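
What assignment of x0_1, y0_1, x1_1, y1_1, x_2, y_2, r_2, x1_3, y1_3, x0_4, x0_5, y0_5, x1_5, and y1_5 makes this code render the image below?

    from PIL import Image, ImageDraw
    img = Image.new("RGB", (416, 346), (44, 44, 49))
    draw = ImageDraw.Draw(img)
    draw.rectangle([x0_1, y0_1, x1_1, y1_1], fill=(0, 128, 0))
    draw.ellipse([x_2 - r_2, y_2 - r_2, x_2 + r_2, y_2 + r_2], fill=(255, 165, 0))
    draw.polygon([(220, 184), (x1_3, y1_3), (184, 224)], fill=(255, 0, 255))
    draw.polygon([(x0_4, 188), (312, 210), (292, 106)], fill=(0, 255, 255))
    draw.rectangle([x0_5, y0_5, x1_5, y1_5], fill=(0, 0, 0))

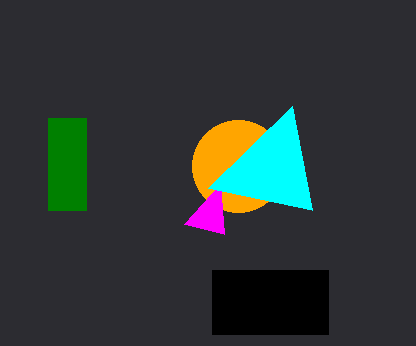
x0_1 = 48, y0_1 = 118, x1_1 = 86, y1_1 = 210, x_2 = 238, y_2 = 166, r_2 = 46, x1_3 = 224, y1_3 = 234, x0_4 = 208, x0_5 = 212, y0_5 = 270, x1_5 = 328, y1_5 = 334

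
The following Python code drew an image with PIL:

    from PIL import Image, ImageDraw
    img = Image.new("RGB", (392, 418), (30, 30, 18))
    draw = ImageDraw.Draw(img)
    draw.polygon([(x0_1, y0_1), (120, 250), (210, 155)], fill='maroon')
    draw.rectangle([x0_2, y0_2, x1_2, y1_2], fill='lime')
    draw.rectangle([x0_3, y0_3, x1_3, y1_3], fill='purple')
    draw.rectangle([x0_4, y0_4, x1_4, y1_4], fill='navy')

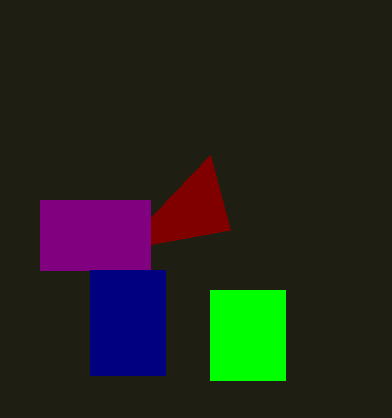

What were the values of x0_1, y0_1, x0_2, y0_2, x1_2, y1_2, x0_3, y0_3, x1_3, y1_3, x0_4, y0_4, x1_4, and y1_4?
x0_1 = 230
y0_1 = 230
x0_2 = 210
y0_2 = 290
x1_2 = 285
y1_2 = 380
x0_3 = 40
y0_3 = 200
x1_3 = 150
y1_3 = 270
x0_4 = 90
y0_4 = 270
x1_4 = 165
y1_4 = 375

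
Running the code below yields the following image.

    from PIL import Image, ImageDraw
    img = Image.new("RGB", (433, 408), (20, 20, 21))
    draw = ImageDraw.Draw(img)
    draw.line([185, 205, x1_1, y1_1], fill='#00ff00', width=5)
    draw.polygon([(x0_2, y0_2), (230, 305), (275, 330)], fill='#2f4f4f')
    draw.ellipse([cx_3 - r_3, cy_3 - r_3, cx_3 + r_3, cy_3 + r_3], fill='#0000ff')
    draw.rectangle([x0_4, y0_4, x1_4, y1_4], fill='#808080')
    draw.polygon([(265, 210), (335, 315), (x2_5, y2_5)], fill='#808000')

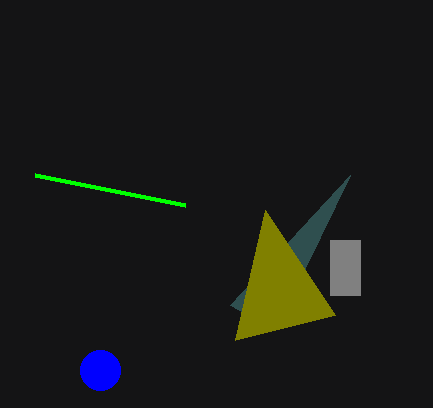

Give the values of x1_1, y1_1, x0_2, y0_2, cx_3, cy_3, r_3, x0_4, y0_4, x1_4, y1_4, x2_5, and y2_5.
x1_1 = 35; y1_1 = 175; x0_2 = 350; y0_2 = 175; cx_3 = 100; cy_3 = 370; r_3 = 20; x0_4 = 330; y0_4 = 240; x1_4 = 360; y1_4 = 295; x2_5 = 235; y2_5 = 340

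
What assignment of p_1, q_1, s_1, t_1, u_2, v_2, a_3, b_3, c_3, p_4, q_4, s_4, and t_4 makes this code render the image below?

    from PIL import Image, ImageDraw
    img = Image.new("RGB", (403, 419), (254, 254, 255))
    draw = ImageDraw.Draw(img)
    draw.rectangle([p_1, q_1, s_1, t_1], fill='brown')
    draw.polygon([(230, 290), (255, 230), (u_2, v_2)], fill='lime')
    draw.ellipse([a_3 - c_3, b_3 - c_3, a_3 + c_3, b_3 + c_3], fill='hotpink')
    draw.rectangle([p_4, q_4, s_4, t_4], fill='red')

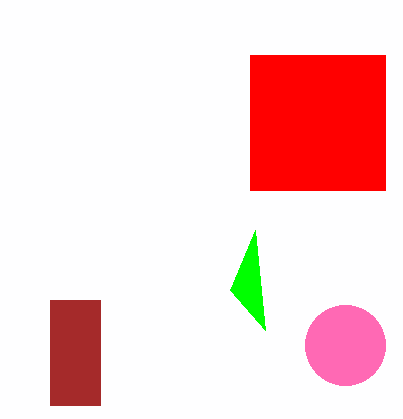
p_1 = 50; q_1 = 300; s_1 = 100; t_1 = 405; u_2 = 265; v_2 = 330; a_3 = 345; b_3 = 345; c_3 = 40; p_4 = 250; q_4 = 55; s_4 = 385; t_4 = 190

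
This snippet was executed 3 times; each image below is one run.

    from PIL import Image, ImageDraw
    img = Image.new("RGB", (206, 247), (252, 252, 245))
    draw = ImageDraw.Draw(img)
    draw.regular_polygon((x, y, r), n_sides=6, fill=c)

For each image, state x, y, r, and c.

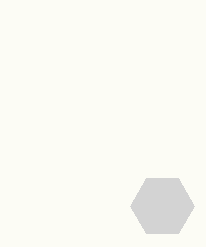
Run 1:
x = 162; y = 206; r = 32; c = 'lightgray'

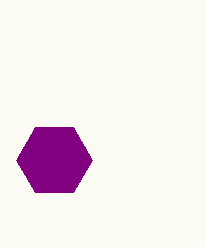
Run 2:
x = 54, y = 160, r = 38, c = 'purple'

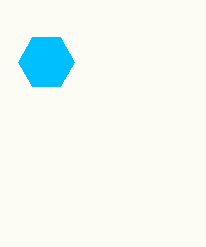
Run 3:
x = 46
y = 62
r = 28
c = 'deepskyblue'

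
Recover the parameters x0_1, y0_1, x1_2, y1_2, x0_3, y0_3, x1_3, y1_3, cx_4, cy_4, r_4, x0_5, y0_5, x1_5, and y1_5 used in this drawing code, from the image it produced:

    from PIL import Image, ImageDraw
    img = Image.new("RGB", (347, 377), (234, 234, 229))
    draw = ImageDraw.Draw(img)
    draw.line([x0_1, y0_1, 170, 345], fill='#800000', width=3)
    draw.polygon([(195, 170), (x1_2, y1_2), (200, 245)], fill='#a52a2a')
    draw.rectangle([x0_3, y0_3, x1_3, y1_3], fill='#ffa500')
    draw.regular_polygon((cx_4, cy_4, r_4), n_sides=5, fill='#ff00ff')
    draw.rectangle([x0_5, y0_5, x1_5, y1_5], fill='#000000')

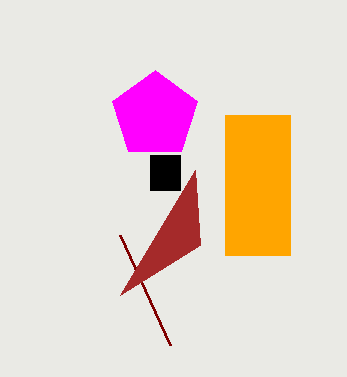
x0_1 = 120
y0_1 = 235
x1_2 = 120
y1_2 = 295
x0_3 = 225
y0_3 = 115
x1_3 = 290
y1_3 = 255
cx_4 = 155
cy_4 = 115
r_4 = 45
x0_5 = 150
y0_5 = 155
x1_5 = 180
y1_5 = 190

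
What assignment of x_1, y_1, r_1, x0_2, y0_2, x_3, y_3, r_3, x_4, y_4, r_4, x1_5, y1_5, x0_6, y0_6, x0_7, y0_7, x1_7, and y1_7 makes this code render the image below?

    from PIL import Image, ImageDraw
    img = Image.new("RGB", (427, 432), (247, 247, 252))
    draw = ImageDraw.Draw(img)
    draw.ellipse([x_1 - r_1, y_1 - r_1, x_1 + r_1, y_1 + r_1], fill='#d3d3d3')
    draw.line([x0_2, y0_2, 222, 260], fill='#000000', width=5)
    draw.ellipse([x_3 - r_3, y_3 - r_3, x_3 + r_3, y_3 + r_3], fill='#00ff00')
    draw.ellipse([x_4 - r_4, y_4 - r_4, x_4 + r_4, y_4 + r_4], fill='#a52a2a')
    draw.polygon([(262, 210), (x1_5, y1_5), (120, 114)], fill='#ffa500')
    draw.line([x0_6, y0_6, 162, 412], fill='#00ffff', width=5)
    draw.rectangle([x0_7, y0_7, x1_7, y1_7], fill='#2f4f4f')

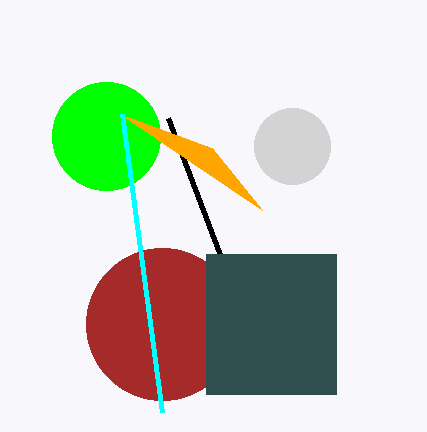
x_1 = 292; y_1 = 146; r_1 = 38; x0_2 = 168; y0_2 = 118; x_3 = 106; y_3 = 136; r_3 = 54; x_4 = 162; y_4 = 324; r_4 = 76; x1_5 = 212; y1_5 = 148; x0_6 = 122; y0_6 = 114; x0_7 = 206; y0_7 = 254; x1_7 = 336; y1_7 = 394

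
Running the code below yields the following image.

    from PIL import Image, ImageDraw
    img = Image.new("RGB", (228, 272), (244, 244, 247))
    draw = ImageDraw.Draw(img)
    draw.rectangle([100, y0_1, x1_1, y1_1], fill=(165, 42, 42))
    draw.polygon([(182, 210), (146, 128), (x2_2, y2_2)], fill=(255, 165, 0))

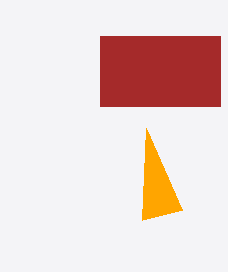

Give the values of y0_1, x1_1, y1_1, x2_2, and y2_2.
y0_1 = 36, x1_1 = 220, y1_1 = 106, x2_2 = 142, y2_2 = 220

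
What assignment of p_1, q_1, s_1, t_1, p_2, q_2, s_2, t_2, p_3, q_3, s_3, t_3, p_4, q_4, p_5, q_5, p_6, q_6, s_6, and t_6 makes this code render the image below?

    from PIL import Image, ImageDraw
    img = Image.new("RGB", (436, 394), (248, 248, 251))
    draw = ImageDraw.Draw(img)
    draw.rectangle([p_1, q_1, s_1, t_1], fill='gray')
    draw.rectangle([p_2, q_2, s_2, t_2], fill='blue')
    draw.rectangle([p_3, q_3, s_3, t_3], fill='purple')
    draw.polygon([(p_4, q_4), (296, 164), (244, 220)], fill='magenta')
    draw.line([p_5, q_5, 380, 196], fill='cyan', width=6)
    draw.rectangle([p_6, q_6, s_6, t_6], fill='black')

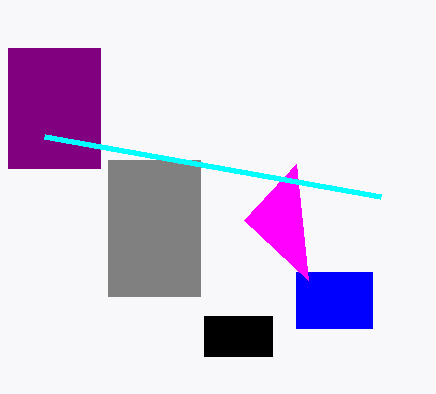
p_1 = 108; q_1 = 160; s_1 = 200; t_1 = 296; p_2 = 296; q_2 = 272; s_2 = 372; t_2 = 328; p_3 = 8; q_3 = 48; s_3 = 100; t_3 = 168; p_4 = 308; q_4 = 280; p_5 = 44; q_5 = 136; p_6 = 204; q_6 = 316; s_6 = 272; t_6 = 356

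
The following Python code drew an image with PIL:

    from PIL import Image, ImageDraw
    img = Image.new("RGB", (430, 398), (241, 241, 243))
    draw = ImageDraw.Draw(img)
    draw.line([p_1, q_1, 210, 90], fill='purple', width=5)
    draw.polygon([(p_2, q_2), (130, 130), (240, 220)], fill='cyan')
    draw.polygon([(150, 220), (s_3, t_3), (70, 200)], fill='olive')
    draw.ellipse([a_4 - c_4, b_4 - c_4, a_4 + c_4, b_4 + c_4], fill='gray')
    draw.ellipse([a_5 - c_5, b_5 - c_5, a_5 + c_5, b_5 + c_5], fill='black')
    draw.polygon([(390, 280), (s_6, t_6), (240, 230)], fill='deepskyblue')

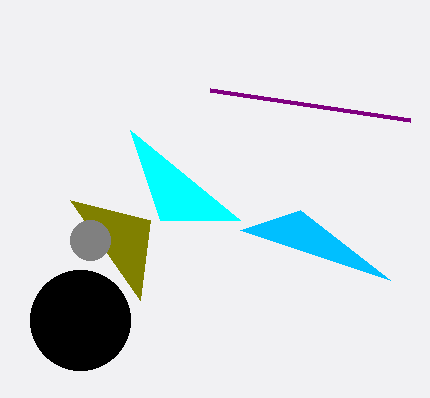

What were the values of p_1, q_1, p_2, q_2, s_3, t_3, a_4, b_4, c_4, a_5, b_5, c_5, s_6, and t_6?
p_1 = 410
q_1 = 120
p_2 = 160
q_2 = 220
s_3 = 140
t_3 = 300
a_4 = 90
b_4 = 240
c_4 = 20
a_5 = 80
b_5 = 320
c_5 = 50
s_6 = 300
t_6 = 210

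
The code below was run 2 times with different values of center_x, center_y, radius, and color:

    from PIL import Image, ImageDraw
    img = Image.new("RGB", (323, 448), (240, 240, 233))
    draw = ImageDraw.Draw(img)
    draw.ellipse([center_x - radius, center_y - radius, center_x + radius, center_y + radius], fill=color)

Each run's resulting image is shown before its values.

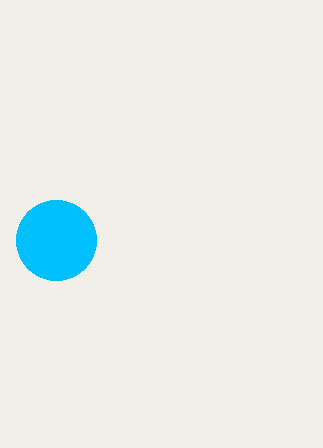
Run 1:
center_x = 56
center_y = 240
radius = 40
color = 'deepskyblue'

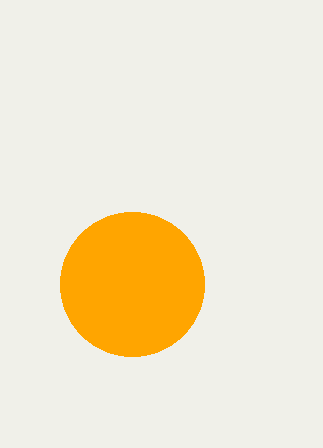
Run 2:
center_x = 132
center_y = 284
radius = 72
color = 'orange'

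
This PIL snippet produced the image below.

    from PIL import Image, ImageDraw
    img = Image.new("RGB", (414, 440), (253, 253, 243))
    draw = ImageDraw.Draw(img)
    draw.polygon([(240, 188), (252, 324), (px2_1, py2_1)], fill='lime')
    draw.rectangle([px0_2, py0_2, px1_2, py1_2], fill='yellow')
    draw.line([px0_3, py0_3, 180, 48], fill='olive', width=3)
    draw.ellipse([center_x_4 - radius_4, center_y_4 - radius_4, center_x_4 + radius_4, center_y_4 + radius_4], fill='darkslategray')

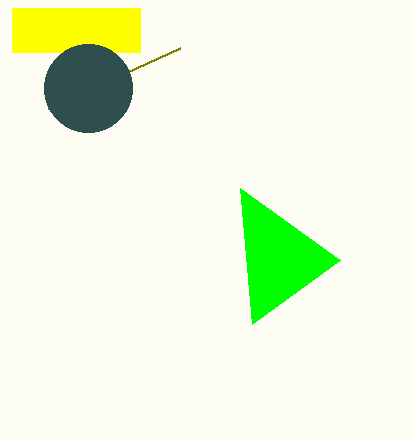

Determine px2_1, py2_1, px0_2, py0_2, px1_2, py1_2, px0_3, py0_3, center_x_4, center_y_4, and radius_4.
px2_1 = 340, py2_1 = 260, px0_2 = 12, py0_2 = 8, px1_2 = 140, py1_2 = 52, px0_3 = 48, py0_3 = 108, center_x_4 = 88, center_y_4 = 88, radius_4 = 44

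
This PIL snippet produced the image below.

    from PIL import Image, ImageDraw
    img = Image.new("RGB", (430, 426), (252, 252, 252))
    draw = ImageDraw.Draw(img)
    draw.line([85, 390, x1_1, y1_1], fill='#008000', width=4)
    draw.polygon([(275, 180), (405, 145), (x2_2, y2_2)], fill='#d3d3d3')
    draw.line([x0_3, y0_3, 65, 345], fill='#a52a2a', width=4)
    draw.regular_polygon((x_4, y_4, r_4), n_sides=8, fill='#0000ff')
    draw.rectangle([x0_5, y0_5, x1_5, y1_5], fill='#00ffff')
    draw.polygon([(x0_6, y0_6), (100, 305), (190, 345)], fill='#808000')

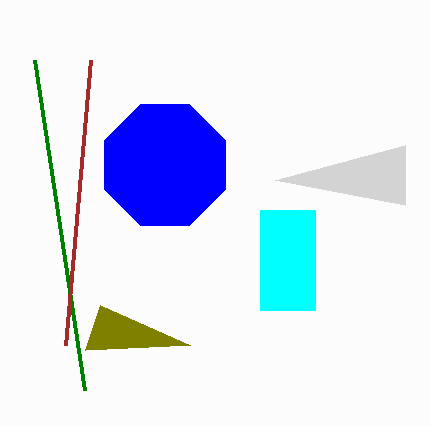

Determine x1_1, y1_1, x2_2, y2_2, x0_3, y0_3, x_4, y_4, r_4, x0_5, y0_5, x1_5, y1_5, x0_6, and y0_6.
x1_1 = 35; y1_1 = 60; x2_2 = 405; y2_2 = 205; x0_3 = 90; y0_3 = 60; x_4 = 165; y_4 = 165; r_4 = 65; x0_5 = 260; y0_5 = 210; x1_5 = 315; y1_5 = 310; x0_6 = 85; y0_6 = 350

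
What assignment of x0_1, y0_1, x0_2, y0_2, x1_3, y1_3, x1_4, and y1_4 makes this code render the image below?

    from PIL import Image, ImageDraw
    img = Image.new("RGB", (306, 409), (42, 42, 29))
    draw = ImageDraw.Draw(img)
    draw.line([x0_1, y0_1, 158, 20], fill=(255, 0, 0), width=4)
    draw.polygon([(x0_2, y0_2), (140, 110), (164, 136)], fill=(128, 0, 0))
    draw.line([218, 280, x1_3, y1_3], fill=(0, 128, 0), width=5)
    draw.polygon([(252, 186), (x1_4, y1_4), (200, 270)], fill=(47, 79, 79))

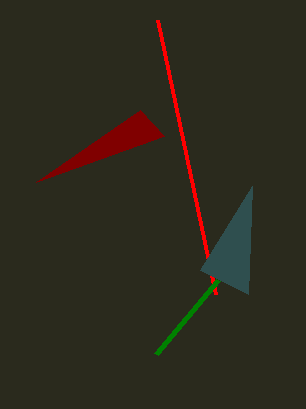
x0_1 = 216, y0_1 = 294, x0_2 = 36, y0_2 = 182, x1_3 = 156, y1_3 = 354, x1_4 = 248, y1_4 = 294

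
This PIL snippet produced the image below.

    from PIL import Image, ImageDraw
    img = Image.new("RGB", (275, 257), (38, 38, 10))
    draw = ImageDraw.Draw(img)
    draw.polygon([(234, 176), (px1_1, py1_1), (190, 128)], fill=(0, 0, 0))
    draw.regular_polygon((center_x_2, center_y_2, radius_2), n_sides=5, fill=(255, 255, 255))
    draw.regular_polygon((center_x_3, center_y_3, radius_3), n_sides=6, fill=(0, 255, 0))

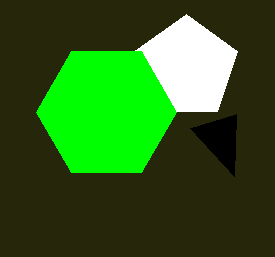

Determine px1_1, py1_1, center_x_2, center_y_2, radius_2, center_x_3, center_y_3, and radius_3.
px1_1 = 236, py1_1 = 114, center_x_2 = 186, center_y_2 = 68, radius_2 = 54, center_x_3 = 106, center_y_3 = 112, radius_3 = 70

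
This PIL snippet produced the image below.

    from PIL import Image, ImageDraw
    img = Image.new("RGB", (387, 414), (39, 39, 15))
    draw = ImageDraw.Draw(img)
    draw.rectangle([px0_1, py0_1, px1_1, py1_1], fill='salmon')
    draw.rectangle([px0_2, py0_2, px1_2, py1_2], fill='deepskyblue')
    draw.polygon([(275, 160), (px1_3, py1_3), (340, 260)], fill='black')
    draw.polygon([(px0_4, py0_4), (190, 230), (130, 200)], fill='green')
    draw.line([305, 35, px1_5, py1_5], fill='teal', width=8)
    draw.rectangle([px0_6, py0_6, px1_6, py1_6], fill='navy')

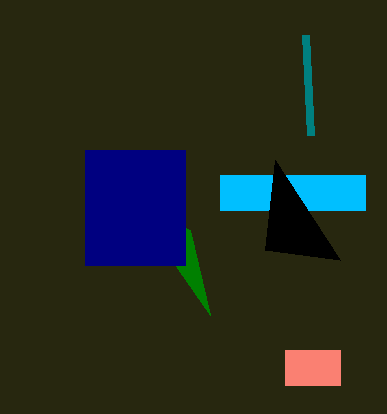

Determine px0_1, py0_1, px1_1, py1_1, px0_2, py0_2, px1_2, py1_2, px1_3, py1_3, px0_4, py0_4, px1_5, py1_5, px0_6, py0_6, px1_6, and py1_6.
px0_1 = 285, py0_1 = 350, px1_1 = 340, py1_1 = 385, px0_2 = 220, py0_2 = 175, px1_2 = 365, py1_2 = 210, px1_3 = 265, py1_3 = 250, px0_4 = 210, py0_4 = 315, px1_5 = 310, py1_5 = 135, px0_6 = 85, py0_6 = 150, px1_6 = 185, py1_6 = 265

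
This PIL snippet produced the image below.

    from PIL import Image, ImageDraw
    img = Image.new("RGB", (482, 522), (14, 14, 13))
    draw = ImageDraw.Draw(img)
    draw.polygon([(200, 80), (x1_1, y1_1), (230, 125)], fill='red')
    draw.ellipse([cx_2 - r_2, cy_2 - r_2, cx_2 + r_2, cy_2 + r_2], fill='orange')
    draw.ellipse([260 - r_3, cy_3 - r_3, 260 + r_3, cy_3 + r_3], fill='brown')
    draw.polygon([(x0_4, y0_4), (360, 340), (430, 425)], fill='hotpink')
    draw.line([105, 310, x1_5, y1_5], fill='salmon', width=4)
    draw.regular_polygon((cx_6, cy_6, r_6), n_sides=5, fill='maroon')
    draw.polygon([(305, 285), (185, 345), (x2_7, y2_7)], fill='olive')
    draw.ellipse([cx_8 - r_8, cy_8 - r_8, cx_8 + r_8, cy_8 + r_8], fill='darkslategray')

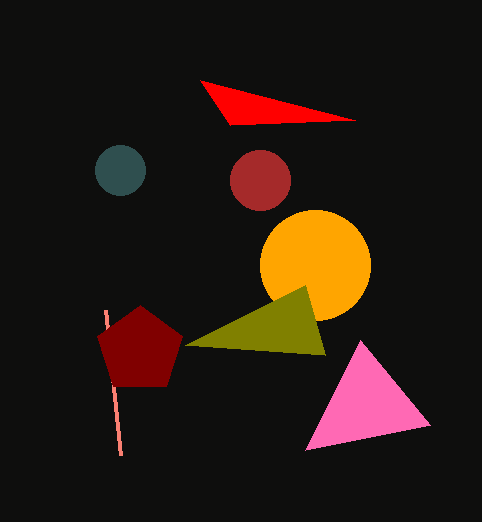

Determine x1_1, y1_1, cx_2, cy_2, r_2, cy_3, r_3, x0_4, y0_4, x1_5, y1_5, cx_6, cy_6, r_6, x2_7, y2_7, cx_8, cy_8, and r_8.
x1_1 = 355
y1_1 = 120
cx_2 = 315
cy_2 = 265
r_2 = 55
cy_3 = 180
r_3 = 30
x0_4 = 305
y0_4 = 450
x1_5 = 120
y1_5 = 455
cx_6 = 140
cy_6 = 350
r_6 = 45
x2_7 = 325
y2_7 = 355
cx_8 = 120
cy_8 = 170
r_8 = 25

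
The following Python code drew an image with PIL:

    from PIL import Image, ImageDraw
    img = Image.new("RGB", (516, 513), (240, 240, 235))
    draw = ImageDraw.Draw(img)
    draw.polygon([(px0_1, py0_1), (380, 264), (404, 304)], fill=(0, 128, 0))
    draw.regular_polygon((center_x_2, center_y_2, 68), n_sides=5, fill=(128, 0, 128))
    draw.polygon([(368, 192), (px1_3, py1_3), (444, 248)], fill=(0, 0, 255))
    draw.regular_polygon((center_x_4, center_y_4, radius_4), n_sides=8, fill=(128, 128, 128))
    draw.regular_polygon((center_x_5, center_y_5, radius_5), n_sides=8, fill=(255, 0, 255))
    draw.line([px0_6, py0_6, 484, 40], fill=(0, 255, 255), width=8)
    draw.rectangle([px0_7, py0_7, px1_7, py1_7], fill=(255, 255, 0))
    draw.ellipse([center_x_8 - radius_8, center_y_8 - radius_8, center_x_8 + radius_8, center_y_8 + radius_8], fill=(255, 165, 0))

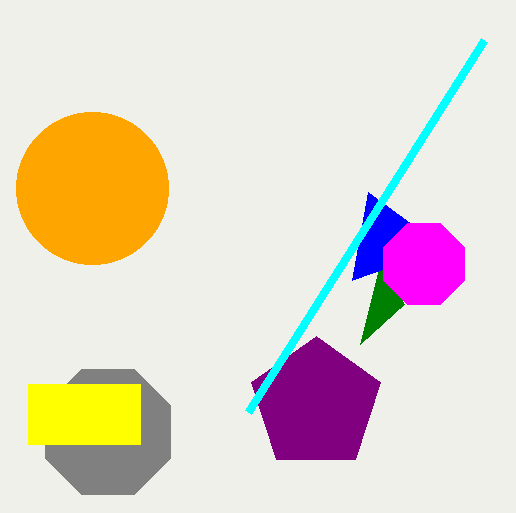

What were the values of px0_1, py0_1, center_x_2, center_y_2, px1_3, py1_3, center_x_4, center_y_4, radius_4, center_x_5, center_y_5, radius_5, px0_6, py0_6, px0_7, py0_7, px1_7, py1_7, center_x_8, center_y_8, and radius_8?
px0_1 = 360
py0_1 = 344
center_x_2 = 316
center_y_2 = 404
px1_3 = 352
py1_3 = 280
center_x_4 = 108
center_y_4 = 432
radius_4 = 68
center_x_5 = 424
center_y_5 = 264
radius_5 = 44
px0_6 = 248
py0_6 = 412
px0_7 = 28
py0_7 = 384
px1_7 = 140
py1_7 = 444
center_x_8 = 92
center_y_8 = 188
radius_8 = 76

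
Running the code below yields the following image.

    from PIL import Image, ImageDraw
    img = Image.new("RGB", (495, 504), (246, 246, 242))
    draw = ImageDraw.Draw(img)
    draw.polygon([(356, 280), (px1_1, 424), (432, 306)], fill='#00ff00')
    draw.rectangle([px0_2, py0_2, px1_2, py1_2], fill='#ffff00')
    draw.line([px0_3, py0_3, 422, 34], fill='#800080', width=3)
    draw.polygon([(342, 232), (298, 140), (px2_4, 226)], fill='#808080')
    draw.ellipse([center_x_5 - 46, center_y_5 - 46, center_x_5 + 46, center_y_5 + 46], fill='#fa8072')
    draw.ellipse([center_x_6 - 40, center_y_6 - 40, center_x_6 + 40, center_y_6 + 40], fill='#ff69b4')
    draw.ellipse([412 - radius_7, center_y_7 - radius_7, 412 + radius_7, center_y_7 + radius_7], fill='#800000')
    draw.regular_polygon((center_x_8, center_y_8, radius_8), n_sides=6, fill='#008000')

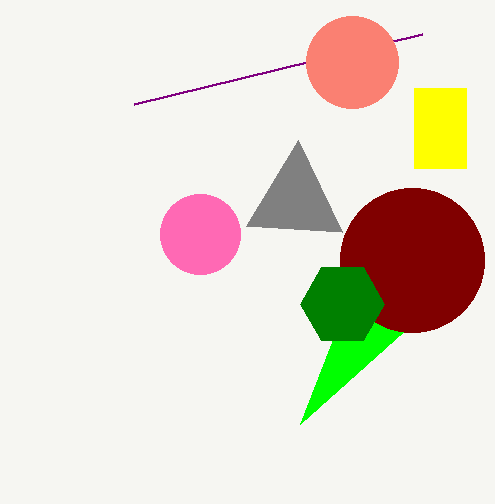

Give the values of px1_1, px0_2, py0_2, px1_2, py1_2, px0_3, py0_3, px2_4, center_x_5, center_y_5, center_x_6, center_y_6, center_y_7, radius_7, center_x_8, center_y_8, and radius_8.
px1_1 = 300; px0_2 = 414; py0_2 = 88; px1_2 = 466; py1_2 = 168; px0_3 = 134; py0_3 = 104; px2_4 = 246; center_x_5 = 352; center_y_5 = 62; center_x_6 = 200; center_y_6 = 234; center_y_7 = 260; radius_7 = 72; center_x_8 = 342; center_y_8 = 304; radius_8 = 42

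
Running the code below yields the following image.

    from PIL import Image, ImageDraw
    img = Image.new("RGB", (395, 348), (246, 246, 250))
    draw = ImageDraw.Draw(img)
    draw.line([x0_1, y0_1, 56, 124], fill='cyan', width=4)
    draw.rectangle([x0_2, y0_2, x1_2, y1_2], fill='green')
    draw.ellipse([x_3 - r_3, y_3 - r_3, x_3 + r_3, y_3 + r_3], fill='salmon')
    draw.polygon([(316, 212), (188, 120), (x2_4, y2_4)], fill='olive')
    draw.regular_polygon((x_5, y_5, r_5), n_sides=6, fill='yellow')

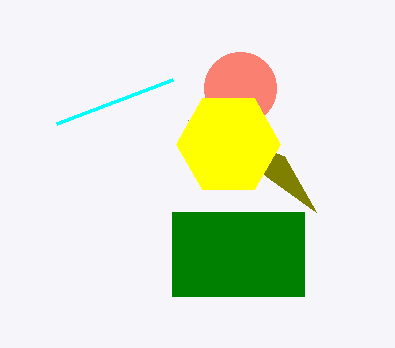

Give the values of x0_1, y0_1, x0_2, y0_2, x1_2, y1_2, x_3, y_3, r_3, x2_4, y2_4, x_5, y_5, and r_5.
x0_1 = 172
y0_1 = 80
x0_2 = 172
y0_2 = 212
x1_2 = 304
y1_2 = 296
x_3 = 240
y_3 = 88
r_3 = 36
x2_4 = 284
y2_4 = 156
x_5 = 228
y_5 = 144
r_5 = 52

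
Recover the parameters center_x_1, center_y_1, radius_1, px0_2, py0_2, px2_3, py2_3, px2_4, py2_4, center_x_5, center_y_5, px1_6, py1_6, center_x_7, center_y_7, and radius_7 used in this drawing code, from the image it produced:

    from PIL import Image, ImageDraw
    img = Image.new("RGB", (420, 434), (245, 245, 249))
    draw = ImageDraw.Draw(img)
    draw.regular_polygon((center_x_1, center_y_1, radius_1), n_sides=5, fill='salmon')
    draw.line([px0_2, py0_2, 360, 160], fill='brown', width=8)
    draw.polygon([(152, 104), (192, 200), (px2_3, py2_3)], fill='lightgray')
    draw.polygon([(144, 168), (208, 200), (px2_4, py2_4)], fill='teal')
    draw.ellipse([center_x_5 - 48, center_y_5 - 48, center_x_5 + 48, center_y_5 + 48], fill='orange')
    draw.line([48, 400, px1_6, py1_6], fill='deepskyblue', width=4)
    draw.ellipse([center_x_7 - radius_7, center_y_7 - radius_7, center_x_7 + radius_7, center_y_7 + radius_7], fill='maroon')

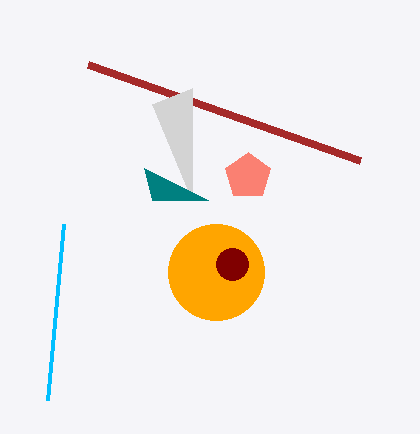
center_x_1 = 248, center_y_1 = 176, radius_1 = 24, px0_2 = 88, py0_2 = 64, px2_3 = 192, py2_3 = 88, px2_4 = 152, py2_4 = 200, center_x_5 = 216, center_y_5 = 272, px1_6 = 64, py1_6 = 224, center_x_7 = 232, center_y_7 = 264, radius_7 = 16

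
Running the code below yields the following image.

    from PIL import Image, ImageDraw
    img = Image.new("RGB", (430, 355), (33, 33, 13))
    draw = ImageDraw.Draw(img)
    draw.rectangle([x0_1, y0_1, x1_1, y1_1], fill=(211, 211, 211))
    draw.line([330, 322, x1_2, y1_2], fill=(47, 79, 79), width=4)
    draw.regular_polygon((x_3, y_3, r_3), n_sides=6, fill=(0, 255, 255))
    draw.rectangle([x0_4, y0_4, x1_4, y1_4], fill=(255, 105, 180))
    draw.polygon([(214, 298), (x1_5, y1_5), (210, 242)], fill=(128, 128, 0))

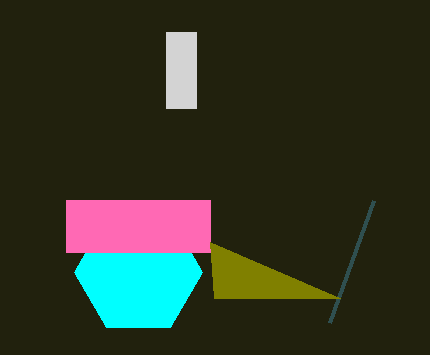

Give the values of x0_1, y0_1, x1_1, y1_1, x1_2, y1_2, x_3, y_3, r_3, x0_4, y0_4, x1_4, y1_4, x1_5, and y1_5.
x0_1 = 166; y0_1 = 32; x1_1 = 196; y1_1 = 108; x1_2 = 374; y1_2 = 200; x_3 = 138; y_3 = 272; r_3 = 64; x0_4 = 66; y0_4 = 200; x1_4 = 210; y1_4 = 252; x1_5 = 340; y1_5 = 298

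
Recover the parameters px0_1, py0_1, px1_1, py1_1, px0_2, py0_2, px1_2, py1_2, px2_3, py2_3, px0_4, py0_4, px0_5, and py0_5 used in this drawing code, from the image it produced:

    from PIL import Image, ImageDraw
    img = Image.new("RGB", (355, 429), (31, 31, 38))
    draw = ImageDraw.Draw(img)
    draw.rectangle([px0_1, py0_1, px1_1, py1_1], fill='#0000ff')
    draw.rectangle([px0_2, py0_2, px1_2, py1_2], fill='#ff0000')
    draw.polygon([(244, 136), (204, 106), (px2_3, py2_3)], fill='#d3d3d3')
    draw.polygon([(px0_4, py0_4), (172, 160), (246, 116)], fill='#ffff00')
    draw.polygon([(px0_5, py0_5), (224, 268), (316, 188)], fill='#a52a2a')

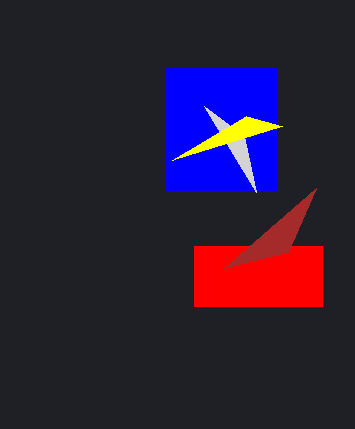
px0_1 = 166, py0_1 = 68, px1_1 = 276, py1_1 = 190, px0_2 = 194, py0_2 = 246, px1_2 = 322, py1_2 = 306, px2_3 = 256, py2_3 = 192, px0_4 = 282, py0_4 = 126, px0_5 = 288, py0_5 = 252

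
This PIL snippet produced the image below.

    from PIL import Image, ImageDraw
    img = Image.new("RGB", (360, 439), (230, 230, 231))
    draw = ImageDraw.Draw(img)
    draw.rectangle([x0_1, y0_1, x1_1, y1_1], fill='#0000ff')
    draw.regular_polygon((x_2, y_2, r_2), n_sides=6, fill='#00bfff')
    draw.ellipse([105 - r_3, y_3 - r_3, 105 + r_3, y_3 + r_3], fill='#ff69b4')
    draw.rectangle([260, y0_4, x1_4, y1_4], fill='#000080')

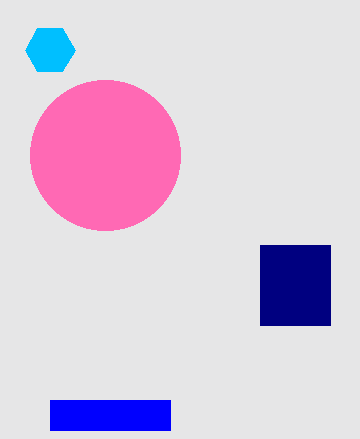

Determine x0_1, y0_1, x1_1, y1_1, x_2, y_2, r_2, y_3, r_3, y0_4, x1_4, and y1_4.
x0_1 = 50, y0_1 = 400, x1_1 = 170, y1_1 = 430, x_2 = 50, y_2 = 50, r_2 = 25, y_3 = 155, r_3 = 75, y0_4 = 245, x1_4 = 330, y1_4 = 325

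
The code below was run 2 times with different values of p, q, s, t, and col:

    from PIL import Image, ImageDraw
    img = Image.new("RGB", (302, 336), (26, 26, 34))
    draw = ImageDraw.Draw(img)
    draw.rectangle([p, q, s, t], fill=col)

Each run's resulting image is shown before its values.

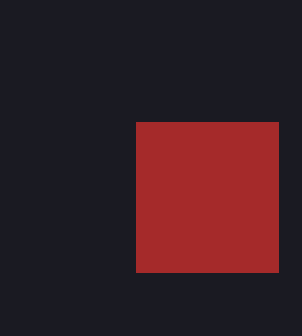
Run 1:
p = 136, q = 122, s = 278, t = 272, col = 'brown'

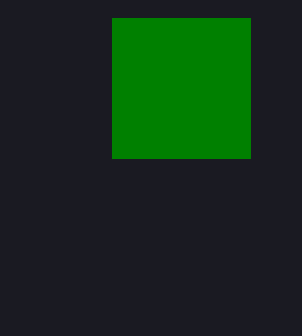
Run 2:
p = 112
q = 18
s = 250
t = 158
col = 'green'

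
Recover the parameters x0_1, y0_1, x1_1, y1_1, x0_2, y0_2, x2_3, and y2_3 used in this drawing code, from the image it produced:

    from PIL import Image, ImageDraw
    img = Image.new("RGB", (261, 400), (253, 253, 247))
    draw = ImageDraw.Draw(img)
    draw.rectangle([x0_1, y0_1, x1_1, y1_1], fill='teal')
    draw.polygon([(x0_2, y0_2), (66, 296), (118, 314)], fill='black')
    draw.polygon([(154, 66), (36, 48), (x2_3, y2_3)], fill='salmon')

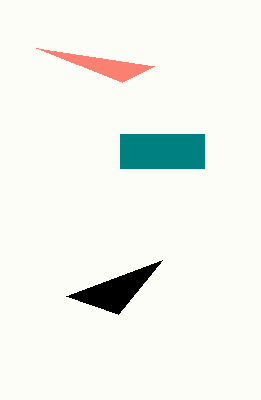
x0_1 = 120
y0_1 = 134
x1_1 = 204
y1_1 = 168
x0_2 = 162
y0_2 = 260
x2_3 = 122
y2_3 = 82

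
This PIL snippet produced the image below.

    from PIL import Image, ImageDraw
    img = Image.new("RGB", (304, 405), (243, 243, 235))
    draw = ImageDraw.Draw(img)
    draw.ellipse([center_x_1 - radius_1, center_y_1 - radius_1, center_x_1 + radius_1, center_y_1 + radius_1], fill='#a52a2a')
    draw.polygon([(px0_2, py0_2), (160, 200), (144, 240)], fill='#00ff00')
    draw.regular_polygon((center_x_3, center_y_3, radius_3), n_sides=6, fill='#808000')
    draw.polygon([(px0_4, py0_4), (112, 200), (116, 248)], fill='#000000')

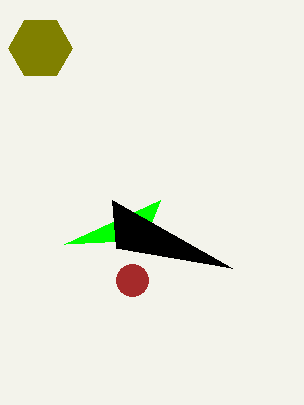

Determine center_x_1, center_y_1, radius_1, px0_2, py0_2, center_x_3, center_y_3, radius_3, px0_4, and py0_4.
center_x_1 = 132, center_y_1 = 280, radius_1 = 16, px0_2 = 64, py0_2 = 244, center_x_3 = 40, center_y_3 = 48, radius_3 = 32, px0_4 = 232, py0_4 = 268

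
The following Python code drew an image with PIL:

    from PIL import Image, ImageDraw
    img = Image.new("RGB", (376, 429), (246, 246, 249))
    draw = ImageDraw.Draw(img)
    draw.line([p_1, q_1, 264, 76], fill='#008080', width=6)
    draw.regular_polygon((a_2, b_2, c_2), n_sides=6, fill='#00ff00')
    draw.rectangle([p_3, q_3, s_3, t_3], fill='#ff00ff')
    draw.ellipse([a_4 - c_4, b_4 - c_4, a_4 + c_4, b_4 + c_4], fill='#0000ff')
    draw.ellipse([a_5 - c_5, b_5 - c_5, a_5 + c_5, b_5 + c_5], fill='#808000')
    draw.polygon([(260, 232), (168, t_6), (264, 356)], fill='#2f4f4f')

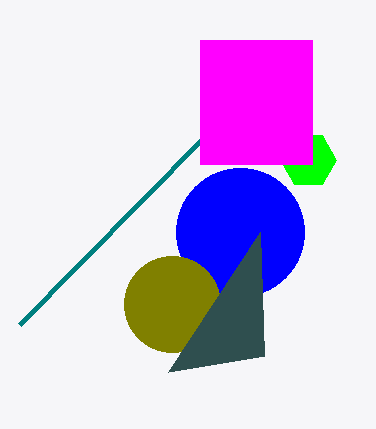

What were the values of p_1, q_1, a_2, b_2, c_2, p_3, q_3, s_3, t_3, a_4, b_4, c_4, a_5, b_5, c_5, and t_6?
p_1 = 20
q_1 = 324
a_2 = 308
b_2 = 160
c_2 = 28
p_3 = 200
q_3 = 40
s_3 = 312
t_3 = 164
a_4 = 240
b_4 = 232
c_4 = 64
a_5 = 172
b_5 = 304
c_5 = 48
t_6 = 372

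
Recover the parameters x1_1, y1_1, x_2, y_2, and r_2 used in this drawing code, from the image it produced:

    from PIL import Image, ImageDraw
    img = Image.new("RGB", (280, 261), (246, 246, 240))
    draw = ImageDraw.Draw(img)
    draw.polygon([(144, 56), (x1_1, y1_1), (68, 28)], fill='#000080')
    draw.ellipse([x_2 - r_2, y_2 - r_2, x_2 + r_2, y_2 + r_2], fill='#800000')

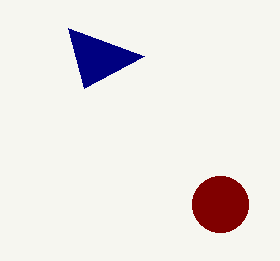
x1_1 = 84
y1_1 = 88
x_2 = 220
y_2 = 204
r_2 = 28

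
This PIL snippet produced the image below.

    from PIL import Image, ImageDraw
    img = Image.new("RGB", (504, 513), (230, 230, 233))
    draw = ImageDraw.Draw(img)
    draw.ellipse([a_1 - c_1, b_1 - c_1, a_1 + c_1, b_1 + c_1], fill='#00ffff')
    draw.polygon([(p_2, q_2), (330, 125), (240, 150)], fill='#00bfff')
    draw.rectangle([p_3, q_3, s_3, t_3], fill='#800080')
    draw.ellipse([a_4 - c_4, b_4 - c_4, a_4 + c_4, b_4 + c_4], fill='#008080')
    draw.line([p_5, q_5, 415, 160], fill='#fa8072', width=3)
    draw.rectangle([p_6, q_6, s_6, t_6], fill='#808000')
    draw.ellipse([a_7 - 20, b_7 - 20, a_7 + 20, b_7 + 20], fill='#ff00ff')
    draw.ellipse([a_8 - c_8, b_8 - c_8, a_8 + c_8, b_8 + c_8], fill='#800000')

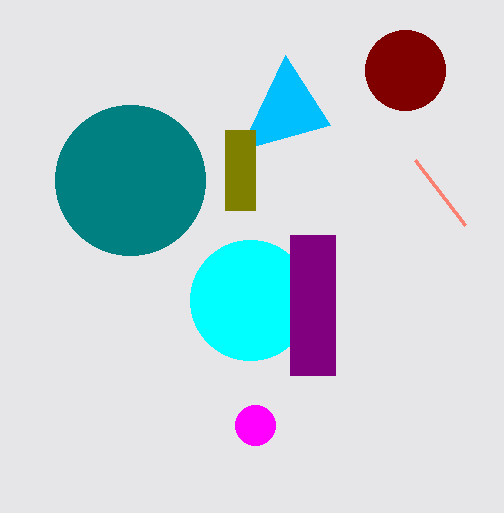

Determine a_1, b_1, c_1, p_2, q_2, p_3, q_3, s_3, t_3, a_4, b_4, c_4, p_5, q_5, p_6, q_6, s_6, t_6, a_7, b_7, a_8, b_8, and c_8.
a_1 = 250, b_1 = 300, c_1 = 60, p_2 = 285, q_2 = 55, p_3 = 290, q_3 = 235, s_3 = 335, t_3 = 375, a_4 = 130, b_4 = 180, c_4 = 75, p_5 = 465, q_5 = 225, p_6 = 225, q_6 = 130, s_6 = 255, t_6 = 210, a_7 = 255, b_7 = 425, a_8 = 405, b_8 = 70, c_8 = 40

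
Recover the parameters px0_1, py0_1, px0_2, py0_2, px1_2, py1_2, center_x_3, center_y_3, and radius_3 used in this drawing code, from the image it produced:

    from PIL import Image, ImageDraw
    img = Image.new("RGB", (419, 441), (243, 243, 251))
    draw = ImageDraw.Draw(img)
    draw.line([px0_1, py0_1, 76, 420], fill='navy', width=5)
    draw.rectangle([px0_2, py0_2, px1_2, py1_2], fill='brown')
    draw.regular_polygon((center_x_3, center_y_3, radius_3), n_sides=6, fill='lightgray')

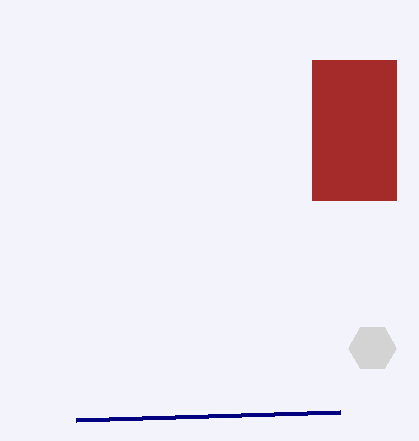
px0_1 = 340
py0_1 = 412
px0_2 = 312
py0_2 = 60
px1_2 = 396
py1_2 = 200
center_x_3 = 372
center_y_3 = 348
radius_3 = 24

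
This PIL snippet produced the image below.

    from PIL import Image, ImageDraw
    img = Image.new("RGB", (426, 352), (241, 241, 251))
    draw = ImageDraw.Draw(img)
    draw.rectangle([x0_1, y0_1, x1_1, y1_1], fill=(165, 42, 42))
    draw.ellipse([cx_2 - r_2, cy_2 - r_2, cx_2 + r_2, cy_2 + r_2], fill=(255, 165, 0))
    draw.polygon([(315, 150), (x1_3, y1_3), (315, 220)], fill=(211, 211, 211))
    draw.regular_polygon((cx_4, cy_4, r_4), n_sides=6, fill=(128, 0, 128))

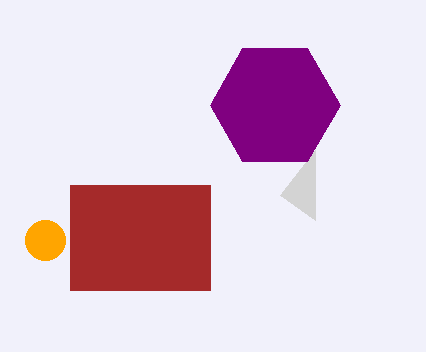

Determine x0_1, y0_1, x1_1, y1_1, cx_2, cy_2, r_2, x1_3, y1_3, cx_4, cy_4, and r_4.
x0_1 = 70
y0_1 = 185
x1_1 = 210
y1_1 = 290
cx_2 = 45
cy_2 = 240
r_2 = 20
x1_3 = 280
y1_3 = 195
cx_4 = 275
cy_4 = 105
r_4 = 65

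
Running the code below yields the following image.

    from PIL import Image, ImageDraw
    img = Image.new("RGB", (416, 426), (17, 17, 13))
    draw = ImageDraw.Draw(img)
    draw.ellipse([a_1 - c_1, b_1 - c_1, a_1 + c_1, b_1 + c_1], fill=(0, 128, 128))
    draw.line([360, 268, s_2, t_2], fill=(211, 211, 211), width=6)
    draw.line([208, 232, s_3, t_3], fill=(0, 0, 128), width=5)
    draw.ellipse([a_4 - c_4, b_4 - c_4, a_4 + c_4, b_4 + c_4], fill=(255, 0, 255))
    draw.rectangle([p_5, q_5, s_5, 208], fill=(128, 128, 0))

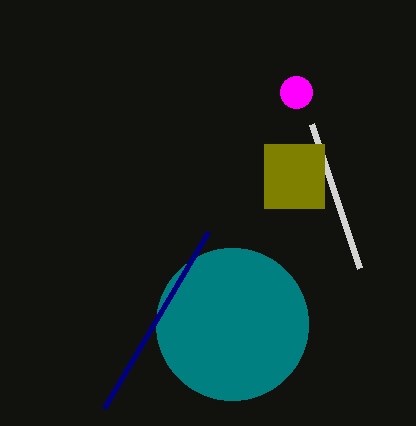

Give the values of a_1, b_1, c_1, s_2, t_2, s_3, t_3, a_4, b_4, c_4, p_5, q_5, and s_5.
a_1 = 232
b_1 = 324
c_1 = 76
s_2 = 312
t_2 = 124
s_3 = 104
t_3 = 408
a_4 = 296
b_4 = 92
c_4 = 16
p_5 = 264
q_5 = 144
s_5 = 324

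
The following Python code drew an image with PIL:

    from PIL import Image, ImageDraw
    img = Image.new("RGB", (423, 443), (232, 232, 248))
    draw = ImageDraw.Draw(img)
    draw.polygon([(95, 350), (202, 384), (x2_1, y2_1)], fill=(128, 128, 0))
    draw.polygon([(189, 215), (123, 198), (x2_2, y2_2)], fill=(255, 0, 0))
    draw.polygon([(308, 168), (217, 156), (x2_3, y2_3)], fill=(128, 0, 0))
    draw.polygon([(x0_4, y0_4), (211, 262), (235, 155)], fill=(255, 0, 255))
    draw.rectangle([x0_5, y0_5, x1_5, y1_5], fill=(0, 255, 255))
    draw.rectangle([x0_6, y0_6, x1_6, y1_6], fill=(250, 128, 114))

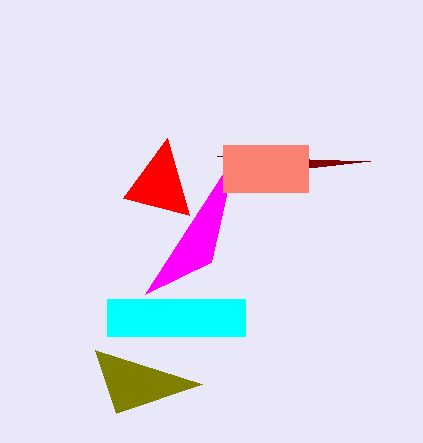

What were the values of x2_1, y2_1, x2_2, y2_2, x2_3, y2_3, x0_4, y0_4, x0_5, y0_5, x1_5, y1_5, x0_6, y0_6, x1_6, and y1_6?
x2_1 = 116, y2_1 = 413, x2_2 = 167, y2_2 = 138, x2_3 = 370, y2_3 = 161, x0_4 = 145, y0_4 = 294, x0_5 = 107, y0_5 = 299, x1_5 = 245, y1_5 = 336, x0_6 = 223, y0_6 = 145, x1_6 = 308, y1_6 = 192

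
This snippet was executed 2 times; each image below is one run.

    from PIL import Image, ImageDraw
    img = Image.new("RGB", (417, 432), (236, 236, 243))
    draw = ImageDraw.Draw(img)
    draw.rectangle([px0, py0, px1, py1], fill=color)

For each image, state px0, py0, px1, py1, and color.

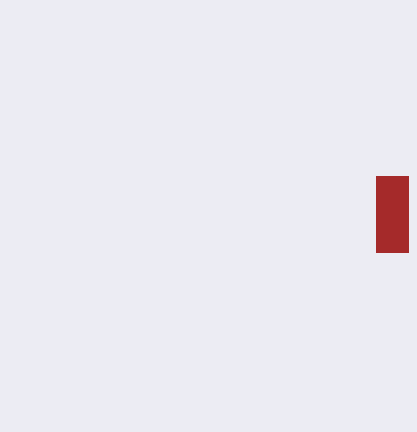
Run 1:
px0 = 376
py0 = 176
px1 = 408
py1 = 252
color = 'brown'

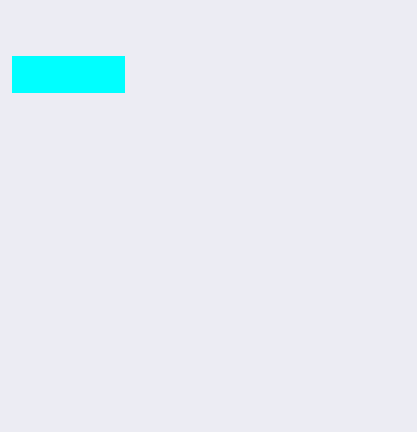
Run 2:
px0 = 12
py0 = 56
px1 = 124
py1 = 92
color = 'cyan'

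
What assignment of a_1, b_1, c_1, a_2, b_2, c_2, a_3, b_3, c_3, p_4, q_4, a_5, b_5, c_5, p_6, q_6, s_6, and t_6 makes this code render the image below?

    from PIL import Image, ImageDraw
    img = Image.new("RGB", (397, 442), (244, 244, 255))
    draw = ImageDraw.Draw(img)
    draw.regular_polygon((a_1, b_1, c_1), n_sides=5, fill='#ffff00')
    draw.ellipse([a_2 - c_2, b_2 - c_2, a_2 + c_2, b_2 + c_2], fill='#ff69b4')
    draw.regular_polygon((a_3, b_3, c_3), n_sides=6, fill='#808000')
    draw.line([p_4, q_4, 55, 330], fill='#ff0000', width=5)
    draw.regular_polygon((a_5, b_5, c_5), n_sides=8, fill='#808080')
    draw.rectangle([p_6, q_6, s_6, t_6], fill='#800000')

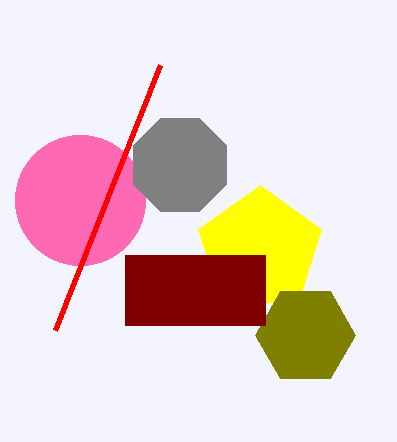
a_1 = 260
b_1 = 250
c_1 = 65
a_2 = 80
b_2 = 200
c_2 = 65
a_3 = 305
b_3 = 335
c_3 = 50
p_4 = 160
q_4 = 65
a_5 = 180
b_5 = 165
c_5 = 50
p_6 = 125
q_6 = 255
s_6 = 265
t_6 = 325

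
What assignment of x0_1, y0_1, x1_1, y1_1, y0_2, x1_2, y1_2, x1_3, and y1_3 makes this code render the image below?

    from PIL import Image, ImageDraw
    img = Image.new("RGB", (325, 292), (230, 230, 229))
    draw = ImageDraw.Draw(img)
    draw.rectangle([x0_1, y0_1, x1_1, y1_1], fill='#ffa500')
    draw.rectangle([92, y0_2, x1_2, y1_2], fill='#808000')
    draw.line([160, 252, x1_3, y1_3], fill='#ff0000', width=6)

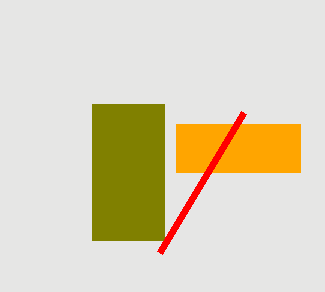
x0_1 = 176, y0_1 = 124, x1_1 = 300, y1_1 = 172, y0_2 = 104, x1_2 = 164, y1_2 = 240, x1_3 = 244, y1_3 = 112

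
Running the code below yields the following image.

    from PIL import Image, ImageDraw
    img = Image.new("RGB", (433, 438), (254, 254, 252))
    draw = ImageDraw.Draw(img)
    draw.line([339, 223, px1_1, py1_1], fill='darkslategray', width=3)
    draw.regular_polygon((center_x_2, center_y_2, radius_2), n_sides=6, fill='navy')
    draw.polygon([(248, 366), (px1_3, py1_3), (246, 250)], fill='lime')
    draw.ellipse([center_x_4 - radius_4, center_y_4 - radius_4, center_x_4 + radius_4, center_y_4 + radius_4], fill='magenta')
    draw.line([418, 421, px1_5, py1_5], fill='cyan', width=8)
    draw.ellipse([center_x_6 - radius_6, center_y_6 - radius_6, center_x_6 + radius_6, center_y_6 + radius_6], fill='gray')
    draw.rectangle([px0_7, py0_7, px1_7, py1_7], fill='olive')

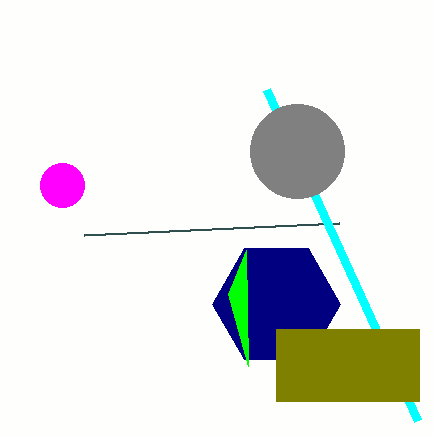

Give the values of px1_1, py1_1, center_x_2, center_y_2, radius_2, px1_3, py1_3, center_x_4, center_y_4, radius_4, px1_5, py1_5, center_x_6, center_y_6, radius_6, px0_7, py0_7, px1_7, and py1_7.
px1_1 = 84
py1_1 = 235
center_x_2 = 276
center_y_2 = 304
radius_2 = 64
px1_3 = 228
py1_3 = 294
center_x_4 = 62
center_y_4 = 185
radius_4 = 22
px1_5 = 267
py1_5 = 90
center_x_6 = 297
center_y_6 = 151
radius_6 = 47
px0_7 = 276
py0_7 = 329
px1_7 = 419
py1_7 = 401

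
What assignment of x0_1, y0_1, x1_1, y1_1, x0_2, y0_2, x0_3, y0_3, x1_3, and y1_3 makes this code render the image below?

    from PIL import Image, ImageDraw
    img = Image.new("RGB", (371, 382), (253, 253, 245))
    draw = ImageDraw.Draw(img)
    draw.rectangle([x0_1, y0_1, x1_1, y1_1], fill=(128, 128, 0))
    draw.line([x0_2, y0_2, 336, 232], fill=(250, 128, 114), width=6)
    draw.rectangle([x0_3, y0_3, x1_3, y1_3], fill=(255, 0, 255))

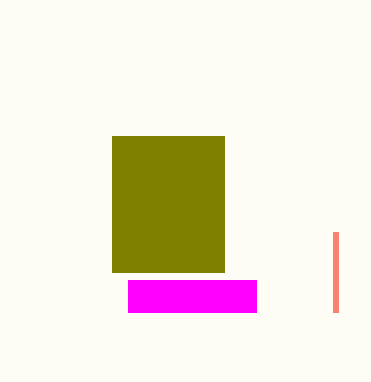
x0_1 = 112; y0_1 = 136; x1_1 = 224; y1_1 = 272; x0_2 = 336; y0_2 = 312; x0_3 = 128; y0_3 = 280; x1_3 = 256; y1_3 = 312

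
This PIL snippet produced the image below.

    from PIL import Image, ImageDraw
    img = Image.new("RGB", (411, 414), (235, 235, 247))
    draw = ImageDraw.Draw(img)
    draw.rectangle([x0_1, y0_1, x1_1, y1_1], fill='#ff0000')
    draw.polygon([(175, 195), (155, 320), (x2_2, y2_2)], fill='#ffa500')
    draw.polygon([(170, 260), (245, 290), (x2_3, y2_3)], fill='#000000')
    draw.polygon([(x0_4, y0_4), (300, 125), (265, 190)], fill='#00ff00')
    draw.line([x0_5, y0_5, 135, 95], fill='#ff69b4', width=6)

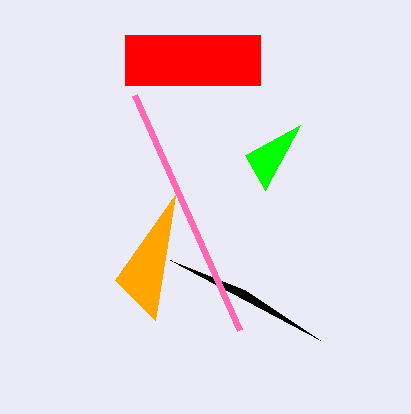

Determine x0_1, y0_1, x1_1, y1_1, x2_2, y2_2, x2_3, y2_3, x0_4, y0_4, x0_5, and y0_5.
x0_1 = 125
y0_1 = 35
x1_1 = 260
y1_1 = 85
x2_2 = 115
y2_2 = 280
x2_3 = 320
y2_3 = 340
x0_4 = 245
y0_4 = 155
x0_5 = 240
y0_5 = 330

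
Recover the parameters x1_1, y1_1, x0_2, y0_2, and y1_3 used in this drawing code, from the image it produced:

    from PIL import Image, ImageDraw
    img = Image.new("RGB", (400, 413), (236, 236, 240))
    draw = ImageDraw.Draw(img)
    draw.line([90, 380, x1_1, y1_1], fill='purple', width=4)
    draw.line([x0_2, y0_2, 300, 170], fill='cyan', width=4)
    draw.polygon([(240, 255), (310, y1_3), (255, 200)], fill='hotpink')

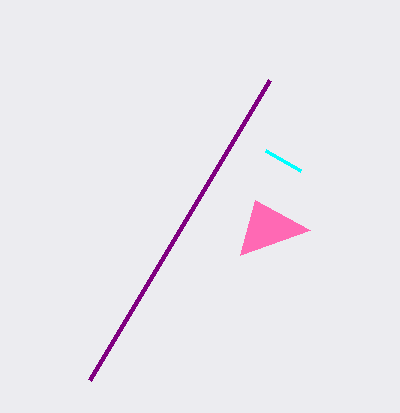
x1_1 = 270
y1_1 = 80
x0_2 = 265
y0_2 = 150
y1_3 = 230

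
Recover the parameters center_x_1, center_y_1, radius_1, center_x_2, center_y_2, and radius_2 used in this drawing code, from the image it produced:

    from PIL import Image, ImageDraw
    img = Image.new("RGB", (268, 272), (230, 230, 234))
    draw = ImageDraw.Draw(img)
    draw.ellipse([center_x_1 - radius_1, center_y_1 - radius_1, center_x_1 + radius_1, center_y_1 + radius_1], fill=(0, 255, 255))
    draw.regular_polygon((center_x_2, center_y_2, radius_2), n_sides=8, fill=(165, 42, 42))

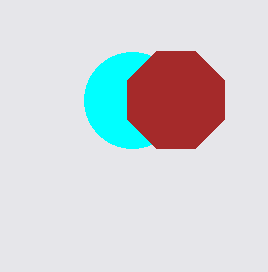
center_x_1 = 132, center_y_1 = 100, radius_1 = 48, center_x_2 = 176, center_y_2 = 100, radius_2 = 52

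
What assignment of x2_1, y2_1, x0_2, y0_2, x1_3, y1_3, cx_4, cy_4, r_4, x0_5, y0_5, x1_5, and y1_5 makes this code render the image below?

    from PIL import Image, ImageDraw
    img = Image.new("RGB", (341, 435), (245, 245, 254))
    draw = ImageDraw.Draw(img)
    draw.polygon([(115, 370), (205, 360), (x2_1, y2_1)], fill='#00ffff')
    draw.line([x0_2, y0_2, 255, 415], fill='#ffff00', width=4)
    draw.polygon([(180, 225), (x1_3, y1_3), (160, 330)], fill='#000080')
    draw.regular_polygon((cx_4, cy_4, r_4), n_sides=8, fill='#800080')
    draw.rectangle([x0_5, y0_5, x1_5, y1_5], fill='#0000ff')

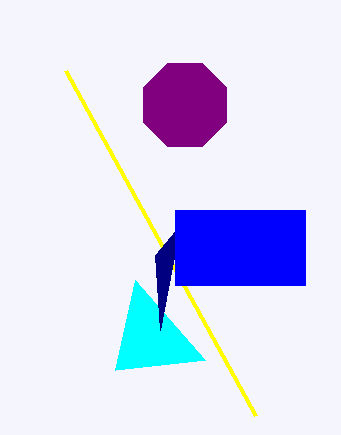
x2_1 = 135; y2_1 = 280; x0_2 = 65; y0_2 = 70; x1_3 = 155; y1_3 = 255; cx_4 = 185; cy_4 = 105; r_4 = 45; x0_5 = 175; y0_5 = 210; x1_5 = 305; y1_5 = 285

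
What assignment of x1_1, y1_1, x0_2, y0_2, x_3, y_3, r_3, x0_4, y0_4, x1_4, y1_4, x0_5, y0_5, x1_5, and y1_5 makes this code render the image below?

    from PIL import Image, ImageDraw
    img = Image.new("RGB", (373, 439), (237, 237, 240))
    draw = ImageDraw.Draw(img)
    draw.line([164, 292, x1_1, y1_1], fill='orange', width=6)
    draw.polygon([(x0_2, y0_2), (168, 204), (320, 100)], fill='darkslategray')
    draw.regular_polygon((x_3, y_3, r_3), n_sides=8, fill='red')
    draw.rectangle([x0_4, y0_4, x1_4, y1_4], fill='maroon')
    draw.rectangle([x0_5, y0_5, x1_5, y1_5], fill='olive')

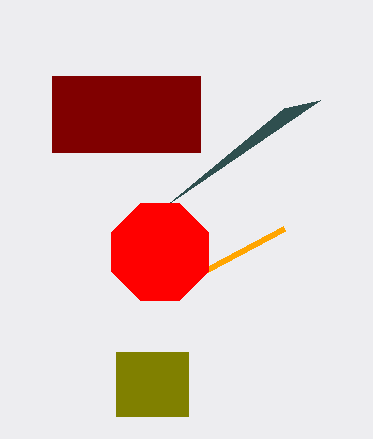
x1_1 = 284; y1_1 = 228; x0_2 = 284; y0_2 = 108; x_3 = 160; y_3 = 252; r_3 = 52; x0_4 = 52; y0_4 = 76; x1_4 = 200; y1_4 = 152; x0_5 = 116; y0_5 = 352; x1_5 = 188; y1_5 = 416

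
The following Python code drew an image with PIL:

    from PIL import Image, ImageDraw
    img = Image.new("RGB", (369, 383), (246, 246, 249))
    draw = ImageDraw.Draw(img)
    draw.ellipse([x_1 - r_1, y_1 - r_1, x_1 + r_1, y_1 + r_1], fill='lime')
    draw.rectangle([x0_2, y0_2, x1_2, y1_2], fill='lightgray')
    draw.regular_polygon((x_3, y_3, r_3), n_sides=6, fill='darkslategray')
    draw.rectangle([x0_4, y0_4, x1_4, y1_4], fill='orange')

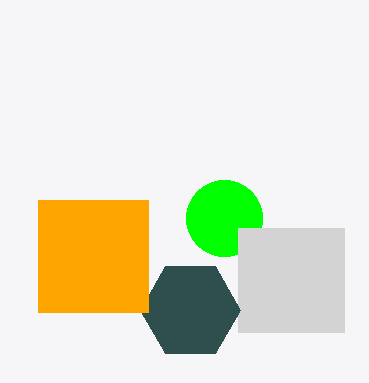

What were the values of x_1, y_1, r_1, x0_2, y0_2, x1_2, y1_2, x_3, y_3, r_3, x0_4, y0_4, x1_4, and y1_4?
x_1 = 224, y_1 = 218, r_1 = 38, x0_2 = 238, y0_2 = 228, x1_2 = 344, y1_2 = 332, x_3 = 190, y_3 = 310, r_3 = 50, x0_4 = 38, y0_4 = 200, x1_4 = 148, y1_4 = 312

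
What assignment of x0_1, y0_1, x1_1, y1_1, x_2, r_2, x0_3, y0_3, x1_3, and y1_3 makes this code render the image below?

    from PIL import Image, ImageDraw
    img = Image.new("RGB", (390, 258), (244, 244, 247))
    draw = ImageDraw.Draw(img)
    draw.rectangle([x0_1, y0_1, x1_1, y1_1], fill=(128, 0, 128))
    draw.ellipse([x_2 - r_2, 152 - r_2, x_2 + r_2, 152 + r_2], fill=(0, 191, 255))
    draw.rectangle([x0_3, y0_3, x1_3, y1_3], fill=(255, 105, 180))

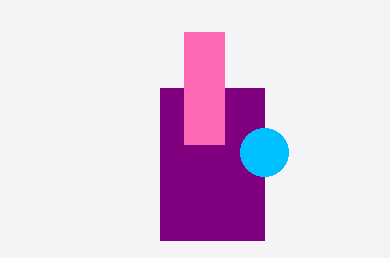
x0_1 = 160
y0_1 = 88
x1_1 = 264
y1_1 = 240
x_2 = 264
r_2 = 24
x0_3 = 184
y0_3 = 32
x1_3 = 224
y1_3 = 144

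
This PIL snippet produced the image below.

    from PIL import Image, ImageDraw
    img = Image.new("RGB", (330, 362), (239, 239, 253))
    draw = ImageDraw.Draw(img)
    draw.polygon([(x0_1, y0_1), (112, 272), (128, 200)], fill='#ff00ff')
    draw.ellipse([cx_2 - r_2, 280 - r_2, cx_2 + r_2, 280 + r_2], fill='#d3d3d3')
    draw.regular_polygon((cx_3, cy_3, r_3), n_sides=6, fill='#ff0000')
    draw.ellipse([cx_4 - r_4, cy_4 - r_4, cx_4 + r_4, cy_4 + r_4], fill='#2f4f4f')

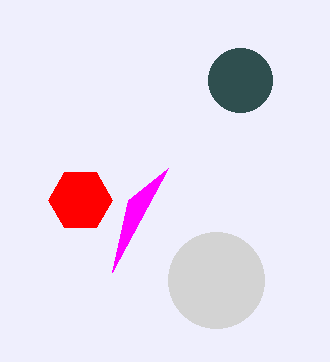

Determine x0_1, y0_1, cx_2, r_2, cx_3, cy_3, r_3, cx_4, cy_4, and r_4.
x0_1 = 168; y0_1 = 168; cx_2 = 216; r_2 = 48; cx_3 = 80; cy_3 = 200; r_3 = 32; cx_4 = 240; cy_4 = 80; r_4 = 32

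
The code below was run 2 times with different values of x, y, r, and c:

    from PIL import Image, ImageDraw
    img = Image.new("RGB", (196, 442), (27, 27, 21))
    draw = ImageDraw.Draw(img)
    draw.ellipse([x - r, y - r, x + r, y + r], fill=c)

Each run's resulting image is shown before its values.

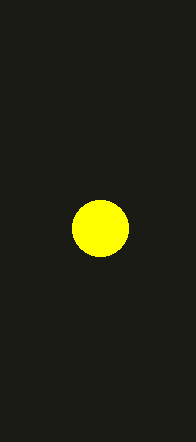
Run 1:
x = 100, y = 228, r = 28, c = 'yellow'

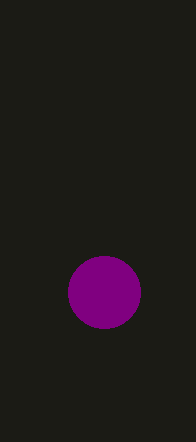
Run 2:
x = 104
y = 292
r = 36
c = 'purple'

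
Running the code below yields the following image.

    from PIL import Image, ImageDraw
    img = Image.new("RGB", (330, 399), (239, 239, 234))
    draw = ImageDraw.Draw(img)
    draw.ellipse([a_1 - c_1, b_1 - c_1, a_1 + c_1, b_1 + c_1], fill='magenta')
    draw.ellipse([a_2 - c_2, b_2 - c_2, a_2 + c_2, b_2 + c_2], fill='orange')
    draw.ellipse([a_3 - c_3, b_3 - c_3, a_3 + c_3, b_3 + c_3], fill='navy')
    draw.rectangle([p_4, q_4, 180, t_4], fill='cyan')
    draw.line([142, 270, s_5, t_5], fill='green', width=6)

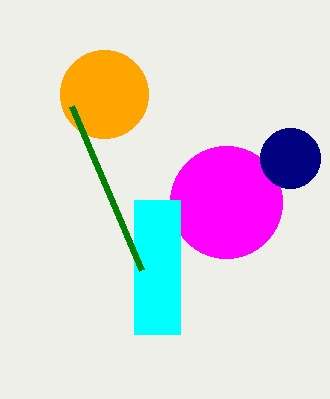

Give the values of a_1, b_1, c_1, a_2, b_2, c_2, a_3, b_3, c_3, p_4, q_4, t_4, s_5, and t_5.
a_1 = 226; b_1 = 202; c_1 = 56; a_2 = 104; b_2 = 94; c_2 = 44; a_3 = 290; b_3 = 158; c_3 = 30; p_4 = 134; q_4 = 200; t_4 = 334; s_5 = 72; t_5 = 106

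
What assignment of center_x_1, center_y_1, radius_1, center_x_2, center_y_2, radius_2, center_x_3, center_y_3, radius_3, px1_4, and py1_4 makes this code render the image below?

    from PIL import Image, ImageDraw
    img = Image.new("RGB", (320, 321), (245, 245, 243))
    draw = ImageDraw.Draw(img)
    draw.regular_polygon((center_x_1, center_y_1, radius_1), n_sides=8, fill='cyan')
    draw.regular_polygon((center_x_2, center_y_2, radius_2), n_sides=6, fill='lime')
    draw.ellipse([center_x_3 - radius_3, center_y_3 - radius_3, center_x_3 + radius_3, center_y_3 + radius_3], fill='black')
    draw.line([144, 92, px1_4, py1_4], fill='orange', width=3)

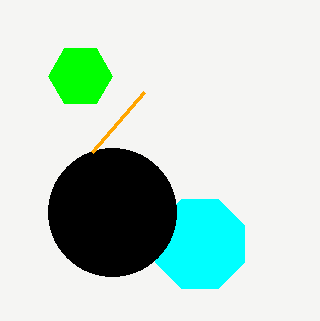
center_x_1 = 200
center_y_1 = 244
radius_1 = 48
center_x_2 = 80
center_y_2 = 76
radius_2 = 32
center_x_3 = 112
center_y_3 = 212
radius_3 = 64
px1_4 = 92
py1_4 = 152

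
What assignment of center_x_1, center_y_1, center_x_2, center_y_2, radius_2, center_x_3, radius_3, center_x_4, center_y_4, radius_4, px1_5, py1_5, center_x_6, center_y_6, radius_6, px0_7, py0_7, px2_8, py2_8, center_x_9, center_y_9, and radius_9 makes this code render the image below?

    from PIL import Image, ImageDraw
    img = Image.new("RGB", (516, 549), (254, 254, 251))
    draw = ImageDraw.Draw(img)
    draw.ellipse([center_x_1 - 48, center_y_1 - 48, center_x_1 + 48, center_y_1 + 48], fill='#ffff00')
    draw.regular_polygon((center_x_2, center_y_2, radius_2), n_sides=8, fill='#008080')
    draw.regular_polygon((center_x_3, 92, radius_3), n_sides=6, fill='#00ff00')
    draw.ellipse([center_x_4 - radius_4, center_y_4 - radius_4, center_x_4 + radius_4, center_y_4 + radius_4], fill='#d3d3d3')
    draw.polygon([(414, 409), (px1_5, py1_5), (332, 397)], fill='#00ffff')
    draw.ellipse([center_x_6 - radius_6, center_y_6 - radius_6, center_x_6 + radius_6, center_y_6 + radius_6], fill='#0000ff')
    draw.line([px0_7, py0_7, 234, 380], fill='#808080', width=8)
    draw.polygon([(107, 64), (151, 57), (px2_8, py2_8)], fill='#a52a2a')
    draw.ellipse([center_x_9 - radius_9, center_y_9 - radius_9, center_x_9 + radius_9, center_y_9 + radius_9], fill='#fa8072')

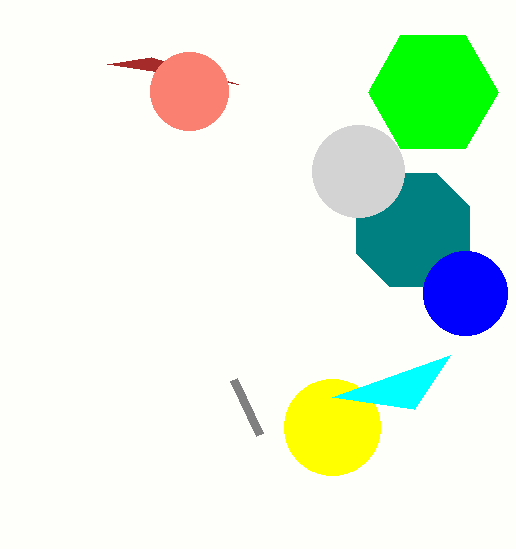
center_x_1 = 332, center_y_1 = 427, center_x_2 = 413, center_y_2 = 230, radius_2 = 61, center_x_3 = 433, radius_3 = 65, center_x_4 = 358, center_y_4 = 171, radius_4 = 46, px1_5 = 450, py1_5 = 355, center_x_6 = 465, center_y_6 = 293, radius_6 = 42, px0_7 = 260, py0_7 = 435, px2_8 = 238, py2_8 = 84, center_x_9 = 189, center_y_9 = 91, radius_9 = 39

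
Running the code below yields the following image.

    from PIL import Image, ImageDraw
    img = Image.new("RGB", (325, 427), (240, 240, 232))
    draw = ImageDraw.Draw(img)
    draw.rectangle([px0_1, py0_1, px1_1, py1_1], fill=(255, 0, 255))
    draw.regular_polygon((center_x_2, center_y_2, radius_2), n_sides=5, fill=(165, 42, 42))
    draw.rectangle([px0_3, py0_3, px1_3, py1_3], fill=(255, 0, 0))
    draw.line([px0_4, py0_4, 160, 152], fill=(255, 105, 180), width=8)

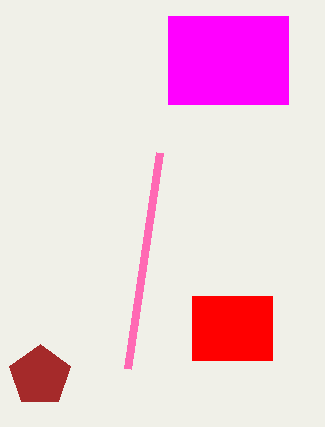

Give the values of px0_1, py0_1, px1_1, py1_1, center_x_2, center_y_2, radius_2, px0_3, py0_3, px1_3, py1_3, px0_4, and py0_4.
px0_1 = 168, py0_1 = 16, px1_1 = 288, py1_1 = 104, center_x_2 = 40, center_y_2 = 376, radius_2 = 32, px0_3 = 192, py0_3 = 296, px1_3 = 272, py1_3 = 360, px0_4 = 128, py0_4 = 368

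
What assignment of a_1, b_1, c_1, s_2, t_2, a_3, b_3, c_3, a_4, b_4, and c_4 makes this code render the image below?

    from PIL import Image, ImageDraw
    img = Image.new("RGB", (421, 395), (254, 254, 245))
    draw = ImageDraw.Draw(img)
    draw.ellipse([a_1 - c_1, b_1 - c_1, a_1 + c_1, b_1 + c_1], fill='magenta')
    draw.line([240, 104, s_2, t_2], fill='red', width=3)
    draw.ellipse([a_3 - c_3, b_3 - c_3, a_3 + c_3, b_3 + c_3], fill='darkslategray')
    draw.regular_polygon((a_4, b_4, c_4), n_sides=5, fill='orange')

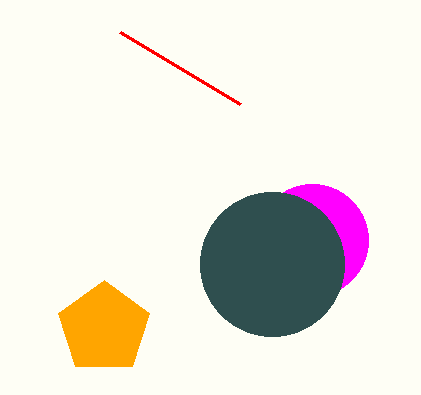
a_1 = 312, b_1 = 240, c_1 = 56, s_2 = 120, t_2 = 32, a_3 = 272, b_3 = 264, c_3 = 72, a_4 = 104, b_4 = 328, c_4 = 48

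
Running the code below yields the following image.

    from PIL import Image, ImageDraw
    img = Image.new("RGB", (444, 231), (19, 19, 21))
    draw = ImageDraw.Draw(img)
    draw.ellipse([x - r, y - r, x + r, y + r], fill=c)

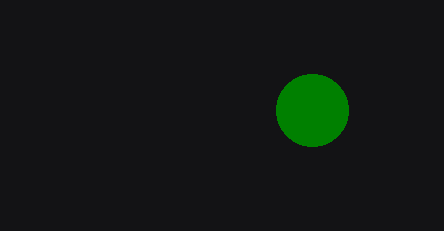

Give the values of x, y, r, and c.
x = 312, y = 110, r = 36, c = 'green'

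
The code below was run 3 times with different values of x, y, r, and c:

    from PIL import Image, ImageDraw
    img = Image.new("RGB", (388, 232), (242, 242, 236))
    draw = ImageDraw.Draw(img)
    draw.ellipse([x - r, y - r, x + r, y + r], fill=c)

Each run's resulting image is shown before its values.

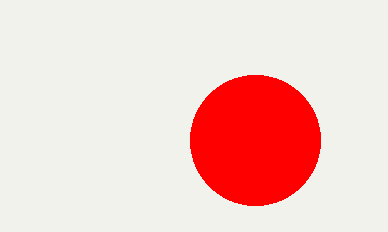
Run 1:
x = 255, y = 140, r = 65, c = 'red'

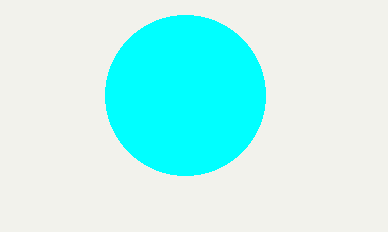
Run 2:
x = 185, y = 95, r = 80, c = 'cyan'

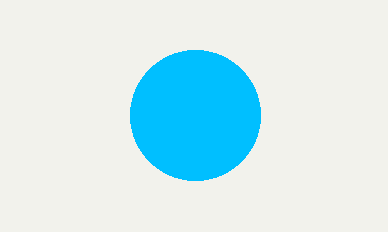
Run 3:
x = 195; y = 115; r = 65; c = 'deepskyblue'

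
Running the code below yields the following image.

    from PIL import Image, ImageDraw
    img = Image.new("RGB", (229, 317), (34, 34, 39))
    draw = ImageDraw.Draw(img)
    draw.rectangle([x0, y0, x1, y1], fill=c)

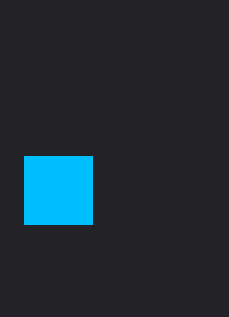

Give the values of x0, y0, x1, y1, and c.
x0 = 24, y0 = 156, x1 = 92, y1 = 224, c = 'deepskyblue'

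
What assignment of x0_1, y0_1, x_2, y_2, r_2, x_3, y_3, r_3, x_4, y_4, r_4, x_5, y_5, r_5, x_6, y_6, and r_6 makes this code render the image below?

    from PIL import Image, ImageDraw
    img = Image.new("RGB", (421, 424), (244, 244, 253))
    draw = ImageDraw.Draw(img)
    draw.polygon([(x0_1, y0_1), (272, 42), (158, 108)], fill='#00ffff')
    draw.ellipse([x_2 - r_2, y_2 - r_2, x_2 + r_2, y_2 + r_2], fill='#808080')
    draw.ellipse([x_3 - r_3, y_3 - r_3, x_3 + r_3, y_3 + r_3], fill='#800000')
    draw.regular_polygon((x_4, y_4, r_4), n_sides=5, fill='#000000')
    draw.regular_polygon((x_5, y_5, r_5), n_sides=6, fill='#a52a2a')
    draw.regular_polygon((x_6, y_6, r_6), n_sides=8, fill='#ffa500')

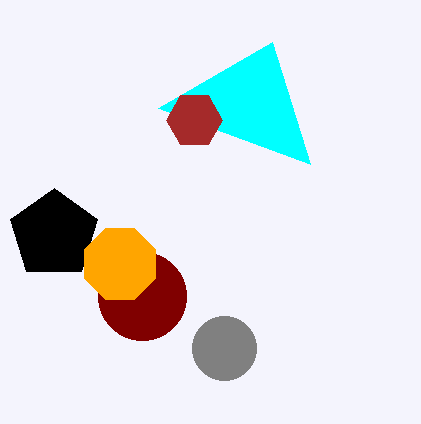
x0_1 = 310, y0_1 = 164, x_2 = 224, y_2 = 348, r_2 = 32, x_3 = 142, y_3 = 296, r_3 = 44, x_4 = 54, y_4 = 234, r_4 = 46, x_5 = 194, y_5 = 120, r_5 = 28, x_6 = 120, y_6 = 264, r_6 = 38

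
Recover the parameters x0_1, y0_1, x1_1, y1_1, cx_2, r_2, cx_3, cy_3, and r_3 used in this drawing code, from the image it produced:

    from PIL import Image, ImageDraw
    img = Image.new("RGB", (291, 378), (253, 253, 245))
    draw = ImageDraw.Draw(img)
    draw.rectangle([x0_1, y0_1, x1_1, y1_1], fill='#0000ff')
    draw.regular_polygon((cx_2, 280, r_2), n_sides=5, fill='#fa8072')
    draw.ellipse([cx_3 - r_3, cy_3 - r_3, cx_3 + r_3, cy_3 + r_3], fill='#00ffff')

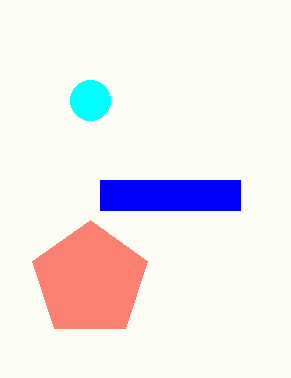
x0_1 = 100, y0_1 = 180, x1_1 = 240, y1_1 = 210, cx_2 = 90, r_2 = 60, cx_3 = 90, cy_3 = 100, r_3 = 20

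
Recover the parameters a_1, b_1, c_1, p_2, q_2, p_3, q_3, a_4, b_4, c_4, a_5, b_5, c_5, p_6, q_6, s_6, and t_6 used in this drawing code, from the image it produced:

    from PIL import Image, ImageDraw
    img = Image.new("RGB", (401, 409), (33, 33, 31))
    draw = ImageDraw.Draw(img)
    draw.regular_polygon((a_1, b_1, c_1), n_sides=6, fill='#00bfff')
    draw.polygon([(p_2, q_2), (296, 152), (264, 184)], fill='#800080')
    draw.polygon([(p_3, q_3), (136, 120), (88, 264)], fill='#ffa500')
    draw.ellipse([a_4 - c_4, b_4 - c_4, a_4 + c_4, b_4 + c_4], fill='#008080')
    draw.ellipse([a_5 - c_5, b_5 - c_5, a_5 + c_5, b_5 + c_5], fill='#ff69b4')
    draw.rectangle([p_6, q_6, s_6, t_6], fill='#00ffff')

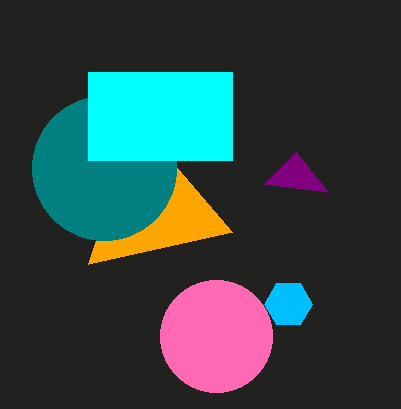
a_1 = 288; b_1 = 304; c_1 = 24; p_2 = 328; q_2 = 192; p_3 = 232; q_3 = 232; a_4 = 104; b_4 = 168; c_4 = 72; a_5 = 216; b_5 = 336; c_5 = 56; p_6 = 88; q_6 = 72; s_6 = 232; t_6 = 160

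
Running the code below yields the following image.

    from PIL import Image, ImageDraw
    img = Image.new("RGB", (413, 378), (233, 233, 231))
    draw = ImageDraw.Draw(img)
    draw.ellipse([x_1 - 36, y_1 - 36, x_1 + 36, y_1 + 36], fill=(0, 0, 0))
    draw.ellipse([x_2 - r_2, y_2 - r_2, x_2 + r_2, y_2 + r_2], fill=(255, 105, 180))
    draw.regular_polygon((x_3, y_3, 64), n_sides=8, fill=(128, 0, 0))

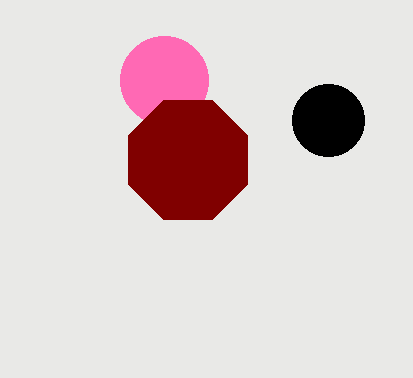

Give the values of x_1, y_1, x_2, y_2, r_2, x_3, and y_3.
x_1 = 328
y_1 = 120
x_2 = 164
y_2 = 80
r_2 = 44
x_3 = 188
y_3 = 160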